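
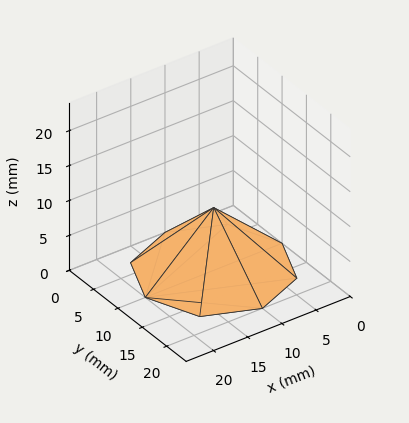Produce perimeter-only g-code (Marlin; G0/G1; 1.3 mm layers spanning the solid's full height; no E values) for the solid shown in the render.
Reading the render: the shape is a regular 8-sided pyramid, base circumscribed radius ≈ 10 mm, apex at z ≈ 9 mm (dimensions read to the nearest mm from the axis ticks). For the g-code, the solid's height is divided into equal slices at the stated Δz and each level perimeter traced with G1 moves after a G0 lift.

; perimeter-only toolpath
G21 ; units = mm
G90 ; absolute positioning
G28 ; home
; layer 1
G0 Z1.3
G0 X18.6 Y10.0
G1 X16.1 Y16.1
G1 X10.0 Y18.6
G1 X3.9 Y16.1
G1 X1.4 Y10.0
G1 X3.9 Y3.9
G1 X10.0 Y1.4
G1 X16.1 Y3.9
G1 X18.6 Y10.0
; layer 2
G0 Z2.6
G0 X17.1 Y10.0
G1 X15.1 Y15.1
G1 X10.0 Y17.1
G1 X4.9 Y15.1
G1 X2.9 Y10.0
G1 X4.9 Y4.9
G1 X10.0 Y2.9
G1 X15.1 Y4.9
G1 X17.1 Y10.0
; layer 3
G0 Z3.9
G0 X15.7 Y10.0
G1 X14.1 Y14.1
G1 X10.0 Y15.7
G1 X5.9 Y14.1
G1 X4.3 Y10.0
G1 X5.9 Y5.9
G1 X10.0 Y4.3
G1 X14.1 Y5.9
G1 X15.7 Y10.0
; layer 4
G0 Z5.1
G0 X14.3 Y10.0
G1 X13.0 Y13.0
G1 X10.0 Y14.3
G1 X7.0 Y13.0
G1 X5.7 Y10.0
G1 X7.0 Y7.0
G1 X10.0 Y5.7
G1 X13.0 Y7.0
G1 X14.3 Y10.0
; layer 5
G0 Z6.4
G0 X12.9 Y10.0
G1 X12.0 Y12.0
G1 X10.0 Y12.9
G1 X8.0 Y12.0
G1 X7.1 Y10.0
G1 X8.0 Y8.0
G1 X10.0 Y7.1
G1 X12.0 Y8.0
G1 X12.9 Y10.0
; layer 6
G0 Z7.7
G0 X11.4 Y10.0
G1 X11.0 Y11.0
G1 X10.0 Y11.4
G1 X9.0 Y11.0
G1 X8.6 Y10.0
G1 X9.0 Y9.0
G1 X10.0 Y8.6
G1 X11.0 Y9.0
G1 X11.4 Y10.0
M2 ; end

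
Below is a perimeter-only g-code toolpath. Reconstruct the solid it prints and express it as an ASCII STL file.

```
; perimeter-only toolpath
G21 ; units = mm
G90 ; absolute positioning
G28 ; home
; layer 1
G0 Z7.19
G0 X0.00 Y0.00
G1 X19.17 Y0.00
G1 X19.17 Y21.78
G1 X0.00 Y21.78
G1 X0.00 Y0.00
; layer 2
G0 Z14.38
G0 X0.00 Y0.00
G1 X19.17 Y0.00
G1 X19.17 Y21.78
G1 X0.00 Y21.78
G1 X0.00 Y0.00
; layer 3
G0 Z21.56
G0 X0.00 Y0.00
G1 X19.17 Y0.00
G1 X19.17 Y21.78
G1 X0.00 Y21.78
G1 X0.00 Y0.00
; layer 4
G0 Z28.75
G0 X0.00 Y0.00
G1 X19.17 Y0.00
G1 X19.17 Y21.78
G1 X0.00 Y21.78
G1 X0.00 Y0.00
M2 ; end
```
solid part
  facet normal 0.0000 0.0000 -1.0000
    outer loop
      vertex 19.17 21.78 0.00
      vertex 19.17 0.00 0.00
      vertex 0.00 0.00 0.00
    endloop
  endfacet
  facet normal 0.0000 0.0000 -1.0000
    outer loop
      vertex 0.00 21.78 0.00
      vertex 19.17 21.78 0.00
      vertex 0.00 0.00 0.00
    endloop
  endfacet
  facet normal 0.0000 0.0000 1.0000
    outer loop
      vertex 0.00 0.00 28.75
      vertex 19.17 0.00 28.75
      vertex 19.17 21.78 28.75
    endloop
  endfacet
  facet normal 0.0000 0.0000 1.0000
    outer loop
      vertex 0.00 0.00 28.75
      vertex 19.17 21.78 28.75
      vertex 0.00 21.78 28.75
    endloop
  endfacet
  facet normal 0.0000 -1.0000 0.0000
    outer loop
      vertex 0.00 0.00 0.00
      vertex 19.17 0.00 0.00
      vertex 19.17 0.00 28.75
    endloop
  endfacet
  facet normal 0.0000 -1.0000 0.0000
    outer loop
      vertex 0.00 0.00 0.00
      vertex 19.17 0.00 28.75
      vertex 0.00 0.00 28.75
    endloop
  endfacet
  facet normal 0.0000 1.0000 0.0000
    outer loop
      vertex 19.17 21.78 28.75
      vertex 19.17 21.78 0.00
      vertex 0.00 21.78 0.00
    endloop
  endfacet
  facet normal 0.0000 1.0000 0.0000
    outer loop
      vertex 0.00 21.78 28.75
      vertex 19.17 21.78 28.75
      vertex 0.00 21.78 0.00
    endloop
  endfacet
  facet normal -1.0000 0.0000 0.0000
    outer loop
      vertex 0.00 21.78 28.75
      vertex 0.00 21.78 0.00
      vertex 0.00 0.00 0.00
    endloop
  endfacet
  facet normal -1.0000 0.0000 0.0000
    outer loop
      vertex 0.00 0.00 28.75
      vertex 0.00 21.78 28.75
      vertex 0.00 0.00 0.00
    endloop
  endfacet
  facet normal 1.0000 0.0000 0.0000
    outer loop
      vertex 19.17 0.00 0.00
      vertex 19.17 21.78 0.00
      vertex 19.17 21.78 28.75
    endloop
  endfacet
  facet normal 1.0000 0.0000 0.0000
    outer loop
      vertex 19.17 0.00 0.00
      vertex 19.17 21.78 28.75
      vertex 19.17 0.00 28.75
    endloop
  endfacet
endsolid part

The G0 Z moves step by Δz≈7.19 mm. Every layer's G1 loop is the same polygon, so the solid is a straight extrusion of it from z=0 to z≈28.8. Closing with flat bottom and top caps and triangulating gives 12 facets — a rectangular box, roughly 19.2 × 21.8 mm footprint and 28.8 mm tall.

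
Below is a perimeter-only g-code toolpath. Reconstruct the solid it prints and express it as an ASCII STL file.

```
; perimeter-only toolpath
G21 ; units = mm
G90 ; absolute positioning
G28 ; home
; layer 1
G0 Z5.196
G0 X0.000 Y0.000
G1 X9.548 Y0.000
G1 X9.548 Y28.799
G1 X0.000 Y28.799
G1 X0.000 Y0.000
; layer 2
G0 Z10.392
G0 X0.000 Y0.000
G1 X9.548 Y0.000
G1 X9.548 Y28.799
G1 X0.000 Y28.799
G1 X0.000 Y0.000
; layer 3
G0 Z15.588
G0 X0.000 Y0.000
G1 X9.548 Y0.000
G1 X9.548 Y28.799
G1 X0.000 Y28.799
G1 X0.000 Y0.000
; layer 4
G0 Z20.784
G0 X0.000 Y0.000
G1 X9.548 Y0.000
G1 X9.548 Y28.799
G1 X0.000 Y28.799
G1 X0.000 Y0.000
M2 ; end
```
solid part
  facet normal 0.0000 0.0000 -1.0000
    outer loop
      vertex 9.548 28.799 0.000
      vertex 9.548 0.000 0.000
      vertex 0.000 0.000 0.000
    endloop
  endfacet
  facet normal 0.0000 0.0000 -1.0000
    outer loop
      vertex 0.000 28.799 0.000
      vertex 9.548 28.799 0.000
      vertex 0.000 0.000 0.000
    endloop
  endfacet
  facet normal 0.0000 0.0000 1.0000
    outer loop
      vertex 0.000 0.000 20.784
      vertex 9.548 0.000 20.784
      vertex 9.548 28.799 20.784
    endloop
  endfacet
  facet normal 0.0000 0.0000 1.0000
    outer loop
      vertex 0.000 0.000 20.784
      vertex 9.548 28.799 20.784
      vertex 0.000 28.799 20.784
    endloop
  endfacet
  facet normal 0.0000 -1.0000 0.0000
    outer loop
      vertex 0.000 0.000 0.000
      vertex 9.548 0.000 0.000
      vertex 9.548 0.000 20.784
    endloop
  endfacet
  facet normal 0.0000 -1.0000 0.0000
    outer loop
      vertex 0.000 0.000 0.000
      vertex 9.548 0.000 20.784
      vertex 0.000 0.000 20.784
    endloop
  endfacet
  facet normal 0.0000 1.0000 0.0000
    outer loop
      vertex 9.548 28.799 20.784
      vertex 9.548 28.799 0.000
      vertex 0.000 28.799 0.000
    endloop
  endfacet
  facet normal 0.0000 1.0000 0.0000
    outer loop
      vertex 0.000 28.799 20.784
      vertex 9.548 28.799 20.784
      vertex 0.000 28.799 0.000
    endloop
  endfacet
  facet normal -1.0000 0.0000 0.0000
    outer loop
      vertex 0.000 28.799 20.784
      vertex 0.000 28.799 0.000
      vertex 0.000 0.000 0.000
    endloop
  endfacet
  facet normal -1.0000 0.0000 0.0000
    outer loop
      vertex 0.000 0.000 20.784
      vertex 0.000 28.799 20.784
      vertex 0.000 0.000 0.000
    endloop
  endfacet
  facet normal 1.0000 0.0000 0.0000
    outer loop
      vertex 9.548 0.000 0.000
      vertex 9.548 28.799 0.000
      vertex 9.548 28.799 20.784
    endloop
  endfacet
  facet normal 1.0000 0.0000 0.0000
    outer loop
      vertex 9.548 0.000 0.000
      vertex 9.548 28.799 20.784
      vertex 9.548 0.000 20.784
    endloop
  endfacet
endsolid part

The G0 Z moves step by Δz≈5.196 mm. Every layer's G1 loop is the same polygon, so the solid is a straight extrusion of it from z=0 to z≈20.8. Closing with flat bottom and top caps and triangulating gives 12 facets — a rectangular box, roughly 9.55 × 28.8 mm footprint and 20.8 mm tall.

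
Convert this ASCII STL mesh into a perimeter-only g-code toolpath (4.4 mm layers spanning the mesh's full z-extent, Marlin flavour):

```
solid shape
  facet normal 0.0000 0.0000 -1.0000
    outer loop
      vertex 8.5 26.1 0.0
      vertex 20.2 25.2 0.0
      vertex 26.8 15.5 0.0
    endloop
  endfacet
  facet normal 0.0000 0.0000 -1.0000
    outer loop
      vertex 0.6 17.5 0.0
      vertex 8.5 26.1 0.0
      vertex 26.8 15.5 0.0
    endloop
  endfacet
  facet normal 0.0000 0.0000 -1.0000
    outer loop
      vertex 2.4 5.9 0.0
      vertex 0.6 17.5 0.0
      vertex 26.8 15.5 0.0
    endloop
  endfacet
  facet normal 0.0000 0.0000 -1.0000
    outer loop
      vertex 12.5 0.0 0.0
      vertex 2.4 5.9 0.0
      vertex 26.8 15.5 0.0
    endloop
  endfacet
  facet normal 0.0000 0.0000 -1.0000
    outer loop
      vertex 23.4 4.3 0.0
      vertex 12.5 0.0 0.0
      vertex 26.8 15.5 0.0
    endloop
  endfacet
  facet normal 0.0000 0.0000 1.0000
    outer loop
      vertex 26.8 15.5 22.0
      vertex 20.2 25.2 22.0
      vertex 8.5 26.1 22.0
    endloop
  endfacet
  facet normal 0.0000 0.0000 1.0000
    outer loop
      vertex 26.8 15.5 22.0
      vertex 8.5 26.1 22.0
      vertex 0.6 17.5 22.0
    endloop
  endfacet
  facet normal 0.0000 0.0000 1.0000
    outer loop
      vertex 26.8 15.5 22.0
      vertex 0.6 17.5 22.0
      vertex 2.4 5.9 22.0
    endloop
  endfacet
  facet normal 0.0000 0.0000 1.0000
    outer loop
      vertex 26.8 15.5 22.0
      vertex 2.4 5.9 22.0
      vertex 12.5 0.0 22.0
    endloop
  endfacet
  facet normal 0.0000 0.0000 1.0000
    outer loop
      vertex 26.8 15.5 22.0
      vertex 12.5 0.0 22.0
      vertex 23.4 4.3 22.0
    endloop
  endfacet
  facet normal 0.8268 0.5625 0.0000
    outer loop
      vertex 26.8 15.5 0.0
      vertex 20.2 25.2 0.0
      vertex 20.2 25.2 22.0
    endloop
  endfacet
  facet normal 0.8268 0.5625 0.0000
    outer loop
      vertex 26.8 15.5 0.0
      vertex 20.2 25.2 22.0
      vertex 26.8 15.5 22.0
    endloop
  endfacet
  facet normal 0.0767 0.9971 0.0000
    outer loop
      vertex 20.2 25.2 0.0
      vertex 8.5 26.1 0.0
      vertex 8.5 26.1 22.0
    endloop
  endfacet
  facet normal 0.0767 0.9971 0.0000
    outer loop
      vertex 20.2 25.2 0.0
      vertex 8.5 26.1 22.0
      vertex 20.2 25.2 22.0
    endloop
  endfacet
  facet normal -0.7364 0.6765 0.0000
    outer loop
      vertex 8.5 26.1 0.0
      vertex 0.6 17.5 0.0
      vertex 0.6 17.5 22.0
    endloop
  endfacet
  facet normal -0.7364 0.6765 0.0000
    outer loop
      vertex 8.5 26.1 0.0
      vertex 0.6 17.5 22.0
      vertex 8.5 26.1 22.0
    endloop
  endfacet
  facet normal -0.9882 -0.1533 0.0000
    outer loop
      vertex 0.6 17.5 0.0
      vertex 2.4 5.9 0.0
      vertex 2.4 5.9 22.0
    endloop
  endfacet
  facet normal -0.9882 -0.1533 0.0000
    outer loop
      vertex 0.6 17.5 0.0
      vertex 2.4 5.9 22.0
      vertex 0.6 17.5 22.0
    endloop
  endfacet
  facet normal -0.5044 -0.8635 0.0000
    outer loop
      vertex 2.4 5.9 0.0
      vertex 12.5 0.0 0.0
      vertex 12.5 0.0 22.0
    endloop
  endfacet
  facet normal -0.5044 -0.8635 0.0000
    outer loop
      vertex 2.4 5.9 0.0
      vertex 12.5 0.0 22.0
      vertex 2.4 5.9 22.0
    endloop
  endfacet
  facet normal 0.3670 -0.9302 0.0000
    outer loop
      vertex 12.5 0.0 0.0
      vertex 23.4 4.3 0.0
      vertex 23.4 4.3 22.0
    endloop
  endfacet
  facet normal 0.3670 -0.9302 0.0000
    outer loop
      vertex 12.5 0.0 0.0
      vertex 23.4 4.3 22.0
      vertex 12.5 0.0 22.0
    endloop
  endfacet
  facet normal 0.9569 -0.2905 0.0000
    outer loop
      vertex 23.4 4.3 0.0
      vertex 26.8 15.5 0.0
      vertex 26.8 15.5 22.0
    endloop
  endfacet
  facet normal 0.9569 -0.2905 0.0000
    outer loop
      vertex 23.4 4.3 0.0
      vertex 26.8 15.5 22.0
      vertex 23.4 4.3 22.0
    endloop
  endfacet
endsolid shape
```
; perimeter-only toolpath
G21 ; units = mm
G90 ; absolute positioning
G28 ; home
; layer 1
G0 Z4.4
G0 X26.8 Y15.5
G1 X20.2 Y25.2
G1 X8.5 Y26.1
G1 X0.6 Y17.5
G1 X2.4 Y5.9
G1 X12.5 Y0.0
G1 X23.4 Y4.3
G1 X26.8 Y15.5
; layer 2
G0 Z8.8
G0 X26.8 Y15.5
G1 X20.2 Y25.2
G1 X8.5 Y26.1
G1 X0.6 Y17.5
G1 X2.4 Y5.9
G1 X12.5 Y0.0
G1 X23.4 Y4.3
G1 X26.8 Y15.5
; layer 3
G0 Z13.2
G0 X26.8 Y15.5
G1 X20.2 Y25.2
G1 X8.5 Y26.1
G1 X0.6 Y17.5
G1 X2.4 Y5.9
G1 X12.5 Y0.0
G1 X23.4 Y4.3
G1 X26.8 Y15.5
; layer 4
G0 Z17.6
G0 X26.8 Y15.5
G1 X20.2 Y25.2
G1 X8.5 Y26.1
G1 X0.6 Y17.5
G1 X2.4 Y5.9
G1 X12.5 Y0.0
G1 X23.4 Y4.3
G1 X26.8 Y15.5
; layer 5
G0 Z22.0
G0 X26.8 Y15.5
G1 X20.2 Y25.2
G1 X8.5 Y26.1
G1 X0.6 Y17.5
G1 X2.4 Y5.9
G1 X12.5 Y0.0
G1 X23.4 Y4.3
G1 X26.8 Y15.5
M2 ; end

The solid is a regular 7-sided prism (a cylinder approximated with 7 flat sides), circumscribed radius ≈ 13.5 mm, height ≈ 22 mm. Slicing at Δz = 4.4 mm — 5 equal slices spanning the solid's height, so layer i sits at z = i·h/5 — gives 5 non-empty perimeters. Each is a 7-segment closed polygon; G0 lifts to the layer z and rapids to the start vertex, then G1 traces the edges.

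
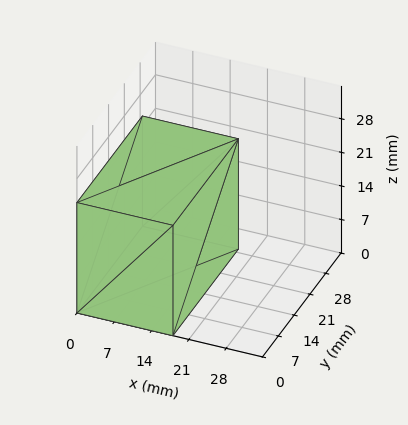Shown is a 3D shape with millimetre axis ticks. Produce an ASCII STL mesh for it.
Reading the render: the shape is a rectangular box, roughly 18 × 29 mm footprint and 23 mm tall (dimensions read to the nearest mm from the axis ticks). For the STL, each face is triangulated and given an outward normal.

solid part
  facet normal 0.0000 0.0000 -1.0000
    outer loop
      vertex 18.0 29.0 0.0
      vertex 18.0 0.0 0.0
      vertex 0.0 0.0 0.0
    endloop
  endfacet
  facet normal 0.0000 0.0000 -1.0000
    outer loop
      vertex 0.0 29.0 0.0
      vertex 18.0 29.0 0.0
      vertex 0.0 0.0 0.0
    endloop
  endfacet
  facet normal 0.0000 0.0000 1.0000
    outer loop
      vertex 0.0 0.0 23.0
      vertex 18.0 0.0 23.0
      vertex 18.0 29.0 23.0
    endloop
  endfacet
  facet normal 0.0000 0.0000 1.0000
    outer loop
      vertex 0.0 0.0 23.0
      vertex 18.0 29.0 23.0
      vertex 0.0 29.0 23.0
    endloop
  endfacet
  facet normal 0.0000 -1.0000 0.0000
    outer loop
      vertex 0.0 0.0 0.0
      vertex 18.0 0.0 0.0
      vertex 18.0 0.0 23.0
    endloop
  endfacet
  facet normal 0.0000 -1.0000 0.0000
    outer loop
      vertex 0.0 0.0 0.0
      vertex 18.0 0.0 23.0
      vertex 0.0 0.0 23.0
    endloop
  endfacet
  facet normal 0.0000 1.0000 0.0000
    outer loop
      vertex 18.0 29.0 23.0
      vertex 18.0 29.0 0.0
      vertex 0.0 29.0 0.0
    endloop
  endfacet
  facet normal 0.0000 1.0000 0.0000
    outer loop
      vertex 0.0 29.0 23.0
      vertex 18.0 29.0 23.0
      vertex 0.0 29.0 0.0
    endloop
  endfacet
  facet normal -1.0000 0.0000 0.0000
    outer loop
      vertex 0.0 29.0 23.0
      vertex 0.0 29.0 0.0
      vertex 0.0 0.0 0.0
    endloop
  endfacet
  facet normal -1.0000 0.0000 0.0000
    outer loop
      vertex 0.0 0.0 23.0
      vertex 0.0 29.0 23.0
      vertex 0.0 0.0 0.0
    endloop
  endfacet
  facet normal 1.0000 0.0000 0.0000
    outer loop
      vertex 18.0 0.0 0.0
      vertex 18.0 29.0 0.0
      vertex 18.0 29.0 23.0
    endloop
  endfacet
  facet normal 1.0000 0.0000 0.0000
    outer loop
      vertex 18.0 0.0 0.0
      vertex 18.0 29.0 23.0
      vertex 18.0 0.0 23.0
    endloop
  endfacet
endsolid part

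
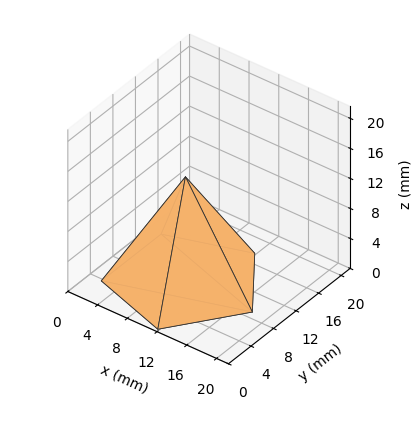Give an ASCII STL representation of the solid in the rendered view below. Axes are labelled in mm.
Reading the render: the shape is a regular 5-sided pyramid, base circumscribed radius ≈ 9 mm, apex at z ≈ 14 mm (dimensions read to the nearest mm from the axis ticks). For the STL, each face is triangulated and given an outward normal.

solid part
  facet normal 0.0000 0.0000 -1.0000
    outer loop
      vertex 1.7 14.3 0.0
      vertex 11.8 17.6 0.0
      vertex 18.0 9.0 0.0
    endloop
  endfacet
  facet normal 0.0000 0.0000 -1.0000
    outer loop
      vertex 1.7 3.7 0.0
      vertex 1.7 14.3 0.0
      vertex 18.0 9.0 0.0
    endloop
  endfacet
  facet normal 0.0000 0.0000 -1.0000
    outer loop
      vertex 11.8 0.4 0.0
      vertex 1.7 3.7 0.0
      vertex 18.0 9.0 0.0
    endloop
  endfacet
  facet normal 0.7193 0.5185 0.4624
    outer loop
      vertex 18.0 9.0 0.0
      vertex 11.8 17.6 0.0
      vertex 9.0 9.0 14.0
    endloop
  endfacet
  facet normal -0.2753 0.8427 0.4626
    outer loop
      vertex 11.8 17.6 0.0
      vertex 1.7 14.3 0.0
      vertex 9.0 9.0 14.0
    endloop
  endfacet
  facet normal -0.8867 0.0000 0.4623
    outer loop
      vertex 1.7 14.3 0.0
      vertex 1.7 3.7 0.0
      vertex 9.0 9.0 14.0
    endloop
  endfacet
  facet normal -0.2753 -0.8427 0.4626
    outer loop
      vertex 1.7 3.7 0.0
      vertex 11.8 0.4 0.0
      vertex 9.0 9.0 14.0
    endloop
  endfacet
  facet normal 0.7193 -0.5185 0.4624
    outer loop
      vertex 11.8 0.4 0.0
      vertex 18.0 9.0 0.0
      vertex 9.0 9.0 14.0
    endloop
  endfacet
endsolid part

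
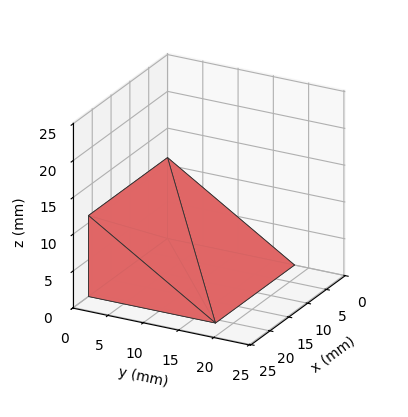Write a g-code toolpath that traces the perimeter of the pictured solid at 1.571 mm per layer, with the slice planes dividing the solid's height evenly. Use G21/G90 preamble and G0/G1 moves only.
Reading the render: the shape is a wedge (ramp): 21 × 18 mm base, rising to 11 mm along the y=0 edge and sloping linearly to z=0 at y=18 (dimensions read to the nearest mm from the axis ticks). For the g-code, the solid's height is divided into equal slices at the stated Δz and each level perimeter traced with G1 moves after a G0 lift.

; perimeter-only toolpath
G21 ; units = mm
G90 ; absolute positioning
G28 ; home
; layer 1
G0 Z1.571
G0 X0.000 Y0.000
G1 X21.000 Y0.000
G1 X21.000 Y15.429
G1 X0.000 Y15.429
G1 X0.000 Y0.000
; layer 2
G0 Z3.143
G0 X0.000 Y0.000
G1 X21.000 Y0.000
G1 X21.000 Y12.857
G1 X0.000 Y12.857
G1 X0.000 Y0.000
; layer 3
G0 Z4.714
G0 X0.000 Y0.000
G1 X21.000 Y0.000
G1 X21.000 Y10.286
G1 X0.000 Y10.286
G1 X0.000 Y0.000
; layer 4
G0 Z6.286
G0 X0.000 Y0.000
G1 X21.000 Y0.000
G1 X21.000 Y7.714
G1 X0.000 Y7.714
G1 X0.000 Y0.000
; layer 5
G0 Z7.857
G0 X0.000 Y0.000
G1 X21.000 Y0.000
G1 X21.000 Y5.143
G1 X0.000 Y5.143
G1 X0.000 Y0.000
; layer 6
G0 Z9.429
G0 X0.000 Y0.000
G1 X21.000 Y0.000
G1 X21.000 Y2.571
G1 X0.000 Y2.571
G1 X0.000 Y0.000
M2 ; end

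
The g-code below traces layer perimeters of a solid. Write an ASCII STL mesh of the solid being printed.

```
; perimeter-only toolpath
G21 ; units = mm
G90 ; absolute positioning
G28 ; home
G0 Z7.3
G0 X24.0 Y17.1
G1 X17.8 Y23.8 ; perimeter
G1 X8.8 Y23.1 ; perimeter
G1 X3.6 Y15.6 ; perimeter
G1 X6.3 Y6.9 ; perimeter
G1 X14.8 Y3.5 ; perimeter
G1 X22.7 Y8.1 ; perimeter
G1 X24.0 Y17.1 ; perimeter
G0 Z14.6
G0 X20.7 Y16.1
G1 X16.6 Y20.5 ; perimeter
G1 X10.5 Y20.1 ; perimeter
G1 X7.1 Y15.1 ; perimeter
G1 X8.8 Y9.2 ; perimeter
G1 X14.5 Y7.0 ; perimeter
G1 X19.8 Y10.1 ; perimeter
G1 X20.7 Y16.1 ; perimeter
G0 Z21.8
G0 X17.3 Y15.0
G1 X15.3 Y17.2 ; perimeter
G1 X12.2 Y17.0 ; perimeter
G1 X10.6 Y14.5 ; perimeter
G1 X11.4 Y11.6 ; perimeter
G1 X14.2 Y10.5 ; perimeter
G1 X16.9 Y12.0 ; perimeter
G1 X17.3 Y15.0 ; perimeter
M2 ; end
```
solid part
  facet normal 0.0000 0.0000 -1.0000
    outer loop
      vertex 7.0 26.1 0.0
      vertex 19.1 27.0 0.0
      vertex 27.4 18.1 0.0
    endloop
  endfacet
  facet normal 0.0000 0.0000 -1.0000
    outer loop
      vertex 0.2 16.1 0.0
      vertex 7.0 26.1 0.0
      vertex 27.4 18.1 0.0
    endloop
  endfacet
  facet normal 0.0000 0.0000 -1.0000
    outer loop
      vertex 3.7 4.5 0.0
      vertex 0.2 16.1 0.0
      vertex 27.4 18.1 0.0
    endloop
  endfacet
  facet normal 0.0000 0.0000 -1.0000
    outer loop
      vertex 15.0 0.0 0.0
      vertex 3.7 4.5 0.0
      vertex 27.4 18.1 0.0
    endloop
  endfacet
  facet normal 0.0000 0.0000 -1.0000
    outer loop
      vertex 25.6 6.1 0.0
      vertex 15.0 0.0 0.0
      vertex 27.4 18.1 0.0
    endloop
  endfacet
  facet normal 0.6712 0.6259 0.3972
    outer loop
      vertex 27.4 18.1 0.0
      vertex 19.1 27.0 0.0
      vertex 14.0 14.0 29.1
    endloop
  endfacet
  facet normal -0.0681 0.9153 0.3970
    outer loop
      vertex 19.1 27.0 0.0
      vertex 7.0 26.1 0.0
      vertex 14.0 14.0 29.1
    endloop
  endfacet
  facet normal -0.7589 0.5161 0.3971
    outer loop
      vertex 7.0 26.1 0.0
      vertex 0.2 16.1 0.0
      vertex 14.0 14.0 29.1
    endloop
  endfacet
  facet normal -0.8785 -0.2651 0.3975
    outer loop
      vertex 0.2 16.1 0.0
      vertex 3.7 4.5 0.0
      vertex 14.0 14.0 29.1
    endloop
  endfacet
  facet normal -0.3394 -0.8522 0.3983
    outer loop
      vertex 3.7 4.5 0.0
      vertex 15.0 0.0 0.0
      vertex 14.0 14.0 29.1
    endloop
  endfacet
  facet normal 0.4575 -0.7950 0.3982
    outer loop
      vertex 15.0 0.0 0.0
      vertex 25.6 6.1 0.0
      vertex 14.0 14.0 29.1
    endloop
  endfacet
  facet normal 0.9070 -0.1361 0.3985
    outer loop
      vertex 25.6 6.1 0.0
      vertex 27.4 18.1 0.0
      vertex 14.0 14.0 29.1
    endloop
  endfacet
endsolid part

The G0 Z moves step by Δz≈7.3 mm. The G1 loops shrink linearly with z, so the solid tapers from its base footprint up to z≈29.1. Closing with a flat bottom cap and the tapered top and triangulating gives 12 facets — a regular 7-sided pyramid, base circumscribed radius ≈ 14 mm, apex at z ≈ 29.1 mm.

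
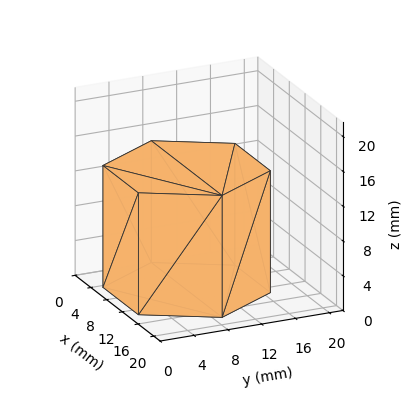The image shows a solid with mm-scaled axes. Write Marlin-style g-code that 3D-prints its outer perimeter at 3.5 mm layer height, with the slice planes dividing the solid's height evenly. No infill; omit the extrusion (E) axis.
Reading the render: the shape is a regular 6-sided prism (a cylinder approximated with 6 flat sides), circumscribed radius ≈ 9 mm, height ≈ 14 mm (dimensions read to the nearest mm from the axis ticks). For the g-code, the solid's height is divided into equal slices at the stated Δz and each level perimeter traced with G1 moves after a G0 lift.

; perimeter-only toolpath
G21 ; units = mm
G90 ; absolute positioning
G28 ; home
; layer 1
G0 Z3.5
G0 X18.0 Y9.0
G1 X13.5 Y16.8
G1 X4.5 Y16.8
G1 X0.0 Y9.0
G1 X4.5 Y1.2
G1 X13.5 Y1.2
G1 X18.0 Y9.0
; layer 2
G0 Z7.0
G0 X18.0 Y9.0
G1 X13.5 Y16.8
G1 X4.5 Y16.8
G1 X0.0 Y9.0
G1 X4.5 Y1.2
G1 X13.5 Y1.2
G1 X18.0 Y9.0
; layer 3
G0 Z10.5
G0 X18.0 Y9.0
G1 X13.5 Y16.8
G1 X4.5 Y16.8
G1 X0.0 Y9.0
G1 X4.5 Y1.2
G1 X13.5 Y1.2
G1 X18.0 Y9.0
; layer 4
G0 Z14.0
G0 X18.0 Y9.0
G1 X13.5 Y16.8
G1 X4.5 Y16.8
G1 X0.0 Y9.0
G1 X4.5 Y1.2
G1 X13.5 Y1.2
G1 X18.0 Y9.0
M2 ; end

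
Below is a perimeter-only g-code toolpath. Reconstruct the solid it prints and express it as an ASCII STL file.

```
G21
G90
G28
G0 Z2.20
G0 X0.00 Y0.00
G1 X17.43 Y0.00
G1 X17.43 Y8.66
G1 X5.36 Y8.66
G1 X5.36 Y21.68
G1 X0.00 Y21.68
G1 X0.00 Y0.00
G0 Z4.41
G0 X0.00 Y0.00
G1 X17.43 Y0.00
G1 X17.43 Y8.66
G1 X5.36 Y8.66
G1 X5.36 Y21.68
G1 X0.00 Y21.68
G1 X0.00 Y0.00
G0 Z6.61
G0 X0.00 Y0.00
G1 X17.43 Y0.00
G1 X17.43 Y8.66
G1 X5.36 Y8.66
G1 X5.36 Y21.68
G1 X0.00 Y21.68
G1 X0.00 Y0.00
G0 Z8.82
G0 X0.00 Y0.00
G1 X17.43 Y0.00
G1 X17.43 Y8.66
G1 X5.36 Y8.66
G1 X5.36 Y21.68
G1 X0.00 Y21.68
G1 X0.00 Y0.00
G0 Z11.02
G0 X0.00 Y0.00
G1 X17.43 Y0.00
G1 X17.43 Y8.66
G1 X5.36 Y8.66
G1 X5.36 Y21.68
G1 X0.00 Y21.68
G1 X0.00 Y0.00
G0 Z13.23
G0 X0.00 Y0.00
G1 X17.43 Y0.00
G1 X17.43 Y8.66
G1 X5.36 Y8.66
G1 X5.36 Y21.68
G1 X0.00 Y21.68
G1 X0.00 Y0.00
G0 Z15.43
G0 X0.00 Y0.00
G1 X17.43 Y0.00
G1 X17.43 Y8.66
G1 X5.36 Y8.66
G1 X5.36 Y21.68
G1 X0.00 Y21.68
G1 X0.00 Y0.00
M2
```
solid part
  facet normal 0.0000 0.0000 -1.0000
    outer loop
      vertex 17.43 8.66 0.00
      vertex 17.43 0.00 0.00
      vertex 0.00 0.00 0.00
    endloop
  endfacet
  facet normal 0.0000 0.0000 -1.0000
    outer loop
      vertex 5.36 8.66 0.00
      vertex 17.43 8.66 0.00
      vertex 0.00 0.00 0.00
    endloop
  endfacet
  facet normal 0.0000 0.0000 -1.0000
    outer loop
      vertex 5.36 21.68 0.00
      vertex 5.36 8.66 0.00
      vertex 0.00 0.00 0.00
    endloop
  endfacet
  facet normal 0.0000 0.0000 -1.0000
    outer loop
      vertex 0.00 21.68 0.00
      vertex 5.36 21.68 0.00
      vertex 0.00 0.00 0.00
    endloop
  endfacet
  facet normal 0.0000 0.0000 1.0000
    outer loop
      vertex 0.00 0.00 15.43
      vertex 17.43 0.00 15.43
      vertex 17.43 8.66 15.43
    endloop
  endfacet
  facet normal 0.0000 0.0000 1.0000
    outer loop
      vertex 0.00 0.00 15.43
      vertex 17.43 8.66 15.43
      vertex 5.36 8.66 15.43
    endloop
  endfacet
  facet normal 0.0000 0.0000 1.0000
    outer loop
      vertex 0.00 0.00 15.43
      vertex 5.36 8.66 15.43
      vertex 5.36 21.68 15.43
    endloop
  endfacet
  facet normal 0.0000 0.0000 1.0000
    outer loop
      vertex 0.00 0.00 15.43
      vertex 5.36 21.68 15.43
      vertex 0.00 21.68 15.43
    endloop
  endfacet
  facet normal 0.0000 -1.0000 0.0000
    outer loop
      vertex 0.00 0.00 0.00
      vertex 17.43 0.00 0.00
      vertex 17.43 0.00 15.43
    endloop
  endfacet
  facet normal 0.0000 -1.0000 0.0000
    outer loop
      vertex 0.00 0.00 0.00
      vertex 17.43 0.00 15.43
      vertex 0.00 0.00 15.43
    endloop
  endfacet
  facet normal 1.0000 0.0000 0.0000
    outer loop
      vertex 17.43 0.00 0.00
      vertex 17.43 8.66 0.00
      vertex 17.43 8.66 15.43
    endloop
  endfacet
  facet normal 1.0000 0.0000 0.0000
    outer loop
      vertex 17.43 0.00 0.00
      vertex 17.43 8.66 15.43
      vertex 17.43 0.00 15.43
    endloop
  endfacet
  facet normal 0.0000 1.0000 0.0000
    outer loop
      vertex 17.43 8.66 0.00
      vertex 5.36 8.66 0.00
      vertex 5.36 8.66 15.43
    endloop
  endfacet
  facet normal 0.0000 1.0000 0.0000
    outer loop
      vertex 17.43 8.66 0.00
      vertex 5.36 8.66 15.43
      vertex 17.43 8.66 15.43
    endloop
  endfacet
  facet normal 1.0000 0.0000 0.0000
    outer loop
      vertex 5.36 8.66 0.00
      vertex 5.36 21.68 0.00
      vertex 5.36 21.68 15.43
    endloop
  endfacet
  facet normal 1.0000 0.0000 0.0000
    outer loop
      vertex 5.36 8.66 0.00
      vertex 5.36 21.68 15.43
      vertex 5.36 8.66 15.43
    endloop
  endfacet
  facet normal 0.0000 1.0000 0.0000
    outer loop
      vertex 5.36 21.68 0.00
      vertex 0.00 21.68 0.00
      vertex 0.00 21.68 15.43
    endloop
  endfacet
  facet normal 0.0000 1.0000 0.0000
    outer loop
      vertex 5.36 21.68 0.00
      vertex 0.00 21.68 15.43
      vertex 5.36 21.68 15.43
    endloop
  endfacet
  facet normal -1.0000 0.0000 0.0000
    outer loop
      vertex 0.00 21.68 0.00
      vertex 0.00 0.00 0.00
      vertex 0.00 0.00 15.43
    endloop
  endfacet
  facet normal -1.0000 0.0000 0.0000
    outer loop
      vertex 0.00 21.68 0.00
      vertex 0.00 0.00 15.43
      vertex 0.00 21.68 15.43
    endloop
  endfacet
endsolid part

The G0 Z moves step by Δz≈2.20 mm. Every layer's G1 loop is the same polygon, so the solid is a straight extrusion of it from z=0 to z≈15.4. Closing with flat bottom and top caps and triangulating gives 20 facets — an L-shaped prism: outer 17.4 × 21.7 mm, arm thicknesses ≈ 8.66 mm (horizontal) and 5.36 mm (vertical), extruded 15.4 mm in z.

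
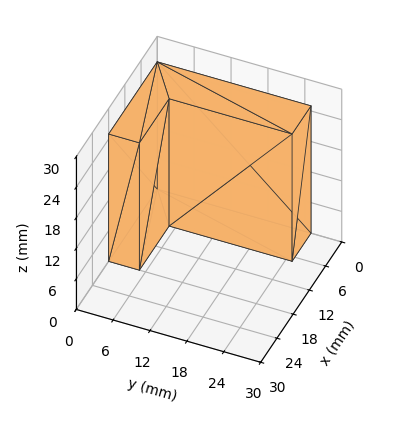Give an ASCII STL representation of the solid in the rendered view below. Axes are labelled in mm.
Reading the render: the shape is an L-shaped prism: outer 18 × 25 mm, arm thicknesses ≈ 5 mm (horizontal) and 7 mm (vertical), extruded 25 mm in z (dimensions read to the nearest mm from the axis ticks). For the STL, each face is triangulated and given an outward normal.

solid part
  facet normal 0.0000 0.0000 -1.0000
    outer loop
      vertex 18.00 5.00 0.00
      vertex 18.00 0.00 0.00
      vertex 0.00 0.00 0.00
    endloop
  endfacet
  facet normal 0.0000 0.0000 -1.0000
    outer loop
      vertex 7.00 5.00 0.00
      vertex 18.00 5.00 0.00
      vertex 0.00 0.00 0.00
    endloop
  endfacet
  facet normal 0.0000 0.0000 -1.0000
    outer loop
      vertex 7.00 25.00 0.00
      vertex 7.00 5.00 0.00
      vertex 0.00 0.00 0.00
    endloop
  endfacet
  facet normal 0.0000 0.0000 -1.0000
    outer loop
      vertex 0.00 25.00 0.00
      vertex 7.00 25.00 0.00
      vertex 0.00 0.00 0.00
    endloop
  endfacet
  facet normal 0.0000 0.0000 1.0000
    outer loop
      vertex 0.00 0.00 25.00
      vertex 18.00 0.00 25.00
      vertex 18.00 5.00 25.00
    endloop
  endfacet
  facet normal 0.0000 0.0000 1.0000
    outer loop
      vertex 0.00 0.00 25.00
      vertex 18.00 5.00 25.00
      vertex 7.00 5.00 25.00
    endloop
  endfacet
  facet normal 0.0000 0.0000 1.0000
    outer loop
      vertex 0.00 0.00 25.00
      vertex 7.00 5.00 25.00
      vertex 7.00 25.00 25.00
    endloop
  endfacet
  facet normal 0.0000 0.0000 1.0000
    outer loop
      vertex 0.00 0.00 25.00
      vertex 7.00 25.00 25.00
      vertex 0.00 25.00 25.00
    endloop
  endfacet
  facet normal 0.0000 -1.0000 0.0000
    outer loop
      vertex 0.00 0.00 0.00
      vertex 18.00 0.00 0.00
      vertex 18.00 0.00 25.00
    endloop
  endfacet
  facet normal 0.0000 -1.0000 0.0000
    outer loop
      vertex 0.00 0.00 0.00
      vertex 18.00 0.00 25.00
      vertex 0.00 0.00 25.00
    endloop
  endfacet
  facet normal 1.0000 0.0000 0.0000
    outer loop
      vertex 18.00 0.00 0.00
      vertex 18.00 5.00 0.00
      vertex 18.00 5.00 25.00
    endloop
  endfacet
  facet normal 1.0000 0.0000 0.0000
    outer loop
      vertex 18.00 0.00 0.00
      vertex 18.00 5.00 25.00
      vertex 18.00 0.00 25.00
    endloop
  endfacet
  facet normal 0.0000 1.0000 0.0000
    outer loop
      vertex 18.00 5.00 0.00
      vertex 7.00 5.00 0.00
      vertex 7.00 5.00 25.00
    endloop
  endfacet
  facet normal 0.0000 1.0000 0.0000
    outer loop
      vertex 18.00 5.00 0.00
      vertex 7.00 5.00 25.00
      vertex 18.00 5.00 25.00
    endloop
  endfacet
  facet normal 1.0000 0.0000 0.0000
    outer loop
      vertex 7.00 5.00 0.00
      vertex 7.00 25.00 0.00
      vertex 7.00 25.00 25.00
    endloop
  endfacet
  facet normal 1.0000 0.0000 0.0000
    outer loop
      vertex 7.00 5.00 0.00
      vertex 7.00 25.00 25.00
      vertex 7.00 5.00 25.00
    endloop
  endfacet
  facet normal 0.0000 1.0000 0.0000
    outer loop
      vertex 7.00 25.00 0.00
      vertex 0.00 25.00 0.00
      vertex 0.00 25.00 25.00
    endloop
  endfacet
  facet normal 0.0000 1.0000 0.0000
    outer loop
      vertex 7.00 25.00 0.00
      vertex 0.00 25.00 25.00
      vertex 7.00 25.00 25.00
    endloop
  endfacet
  facet normal -1.0000 0.0000 0.0000
    outer loop
      vertex 0.00 25.00 0.00
      vertex 0.00 0.00 0.00
      vertex 0.00 0.00 25.00
    endloop
  endfacet
  facet normal -1.0000 0.0000 0.0000
    outer loop
      vertex 0.00 25.00 0.00
      vertex 0.00 0.00 25.00
      vertex 0.00 25.00 25.00
    endloop
  endfacet
endsolid part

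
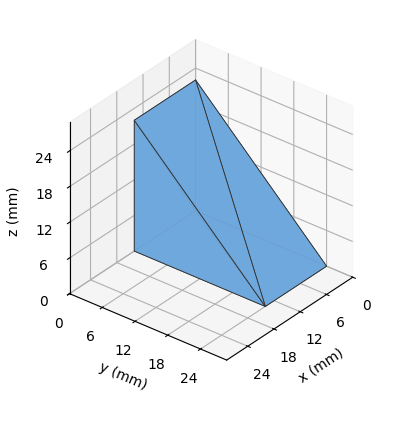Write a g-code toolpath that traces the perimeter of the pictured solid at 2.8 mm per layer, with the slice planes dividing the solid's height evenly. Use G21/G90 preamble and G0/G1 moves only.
Reading the render: the shape is a wedge (ramp): 14 × 24 mm base, rising to 22 mm along the y=0 edge and sloping linearly to z=0 at y=24 (dimensions read to the nearest mm from the axis ticks). For the g-code, the solid's height is divided into equal slices at the stated Δz and each level perimeter traced with G1 moves after a G0 lift.

; perimeter-only toolpath
G21 ; units = mm
G90 ; absolute positioning
G28 ; home
; layer 1
G0 Z2.8
G0 X0.0 Y0.0
G1 X14.0 Y0.0
G1 X14.0 Y21.0
G1 X0.0 Y21.0
G1 X0.0 Y0.0
; layer 2
G0 Z5.5
G0 X0.0 Y0.0
G1 X14.0 Y0.0
G1 X14.0 Y18.0
G1 X0.0 Y18.0
G1 X0.0 Y0.0
; layer 3
G0 Z8.2
G0 X0.0 Y0.0
G1 X14.0 Y0.0
G1 X14.0 Y15.0
G1 X0.0 Y15.0
G1 X0.0 Y0.0
; layer 4
G0 Z11.0
G0 X0.0 Y0.0
G1 X14.0 Y0.0
G1 X14.0 Y12.0
G1 X0.0 Y12.0
G1 X0.0 Y0.0
; layer 5
G0 Z13.8
G0 X0.0 Y0.0
G1 X14.0 Y0.0
G1 X14.0 Y9.0
G1 X0.0 Y9.0
G1 X0.0 Y0.0
; layer 6
G0 Z16.5
G0 X0.0 Y0.0
G1 X14.0 Y0.0
G1 X14.0 Y6.0
G1 X0.0 Y6.0
G1 X0.0 Y0.0
; layer 7
G0 Z19.2
G0 X0.0 Y0.0
G1 X14.0 Y0.0
G1 X14.0 Y3.0
G1 X0.0 Y3.0
G1 X0.0 Y0.0
M2 ; end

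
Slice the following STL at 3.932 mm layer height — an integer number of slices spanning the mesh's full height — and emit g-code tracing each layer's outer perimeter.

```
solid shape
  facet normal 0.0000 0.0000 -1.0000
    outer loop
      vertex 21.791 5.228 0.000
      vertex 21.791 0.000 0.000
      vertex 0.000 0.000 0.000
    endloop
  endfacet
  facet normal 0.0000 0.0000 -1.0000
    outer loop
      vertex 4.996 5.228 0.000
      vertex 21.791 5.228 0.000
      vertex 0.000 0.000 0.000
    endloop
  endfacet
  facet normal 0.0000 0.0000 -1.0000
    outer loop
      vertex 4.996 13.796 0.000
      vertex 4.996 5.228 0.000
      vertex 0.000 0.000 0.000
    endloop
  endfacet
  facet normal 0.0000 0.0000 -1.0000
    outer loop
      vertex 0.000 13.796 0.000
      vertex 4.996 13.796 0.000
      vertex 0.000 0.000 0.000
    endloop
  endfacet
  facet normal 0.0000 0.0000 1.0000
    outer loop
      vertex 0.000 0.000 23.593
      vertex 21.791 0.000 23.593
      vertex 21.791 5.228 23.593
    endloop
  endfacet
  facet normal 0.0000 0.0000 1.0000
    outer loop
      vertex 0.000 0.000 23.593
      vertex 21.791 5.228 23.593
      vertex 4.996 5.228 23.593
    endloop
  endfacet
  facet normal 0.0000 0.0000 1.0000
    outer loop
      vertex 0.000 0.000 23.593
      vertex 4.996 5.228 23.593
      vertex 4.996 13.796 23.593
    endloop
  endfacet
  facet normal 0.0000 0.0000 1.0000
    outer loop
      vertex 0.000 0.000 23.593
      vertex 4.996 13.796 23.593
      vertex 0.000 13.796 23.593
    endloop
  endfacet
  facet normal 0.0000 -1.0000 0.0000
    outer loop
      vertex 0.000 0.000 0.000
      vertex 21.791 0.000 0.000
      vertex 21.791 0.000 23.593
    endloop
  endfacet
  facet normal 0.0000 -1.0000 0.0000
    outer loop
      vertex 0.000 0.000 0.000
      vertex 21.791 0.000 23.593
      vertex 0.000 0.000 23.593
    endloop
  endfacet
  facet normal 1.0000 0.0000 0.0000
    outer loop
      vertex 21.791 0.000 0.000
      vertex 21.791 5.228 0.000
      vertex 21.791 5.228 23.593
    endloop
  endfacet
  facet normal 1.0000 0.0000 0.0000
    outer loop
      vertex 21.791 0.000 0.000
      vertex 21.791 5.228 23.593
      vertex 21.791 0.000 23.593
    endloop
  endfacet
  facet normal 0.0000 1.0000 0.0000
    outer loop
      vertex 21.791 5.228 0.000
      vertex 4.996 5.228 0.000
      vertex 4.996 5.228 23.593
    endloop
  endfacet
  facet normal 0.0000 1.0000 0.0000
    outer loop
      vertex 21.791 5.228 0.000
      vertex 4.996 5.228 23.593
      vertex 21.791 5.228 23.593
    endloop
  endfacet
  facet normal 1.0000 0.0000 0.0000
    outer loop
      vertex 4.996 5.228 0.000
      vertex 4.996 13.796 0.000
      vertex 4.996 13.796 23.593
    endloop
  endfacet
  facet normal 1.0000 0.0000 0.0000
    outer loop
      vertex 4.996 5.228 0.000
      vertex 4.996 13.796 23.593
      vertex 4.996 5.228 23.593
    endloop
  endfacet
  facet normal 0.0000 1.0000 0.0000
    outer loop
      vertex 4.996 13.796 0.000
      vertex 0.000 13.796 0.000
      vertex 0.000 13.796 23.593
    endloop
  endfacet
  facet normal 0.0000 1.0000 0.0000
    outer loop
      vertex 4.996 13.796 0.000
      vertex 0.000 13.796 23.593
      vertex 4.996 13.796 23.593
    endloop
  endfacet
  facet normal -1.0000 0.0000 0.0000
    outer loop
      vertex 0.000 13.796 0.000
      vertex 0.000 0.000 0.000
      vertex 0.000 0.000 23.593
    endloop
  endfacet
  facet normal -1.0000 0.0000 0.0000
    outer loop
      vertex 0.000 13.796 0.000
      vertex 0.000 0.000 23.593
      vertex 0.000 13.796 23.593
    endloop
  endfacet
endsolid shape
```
; perimeter-only toolpath
G21 ; units = mm
G90 ; absolute positioning
G28 ; home
; layer 1
G0 Z3.932
G0 X0.000 Y0.000
G1 X21.791 Y0.000
G1 X21.791 Y5.228
G1 X4.996 Y5.228
G1 X4.996 Y13.796
G1 X0.000 Y13.796
G1 X0.000 Y0.000
; layer 2
G0 Z7.864
G0 X0.000 Y0.000
G1 X21.791 Y0.000
G1 X21.791 Y5.228
G1 X4.996 Y5.228
G1 X4.996 Y13.796
G1 X0.000 Y13.796
G1 X0.000 Y0.000
; layer 3
G0 Z11.796
G0 X0.000 Y0.000
G1 X21.791 Y0.000
G1 X21.791 Y5.228
G1 X4.996 Y5.228
G1 X4.996 Y13.796
G1 X0.000 Y13.796
G1 X0.000 Y0.000
; layer 4
G0 Z15.729
G0 X0.000 Y0.000
G1 X21.791 Y0.000
G1 X21.791 Y5.228
G1 X4.996 Y5.228
G1 X4.996 Y13.796
G1 X0.000 Y13.796
G1 X0.000 Y0.000
; layer 5
G0 Z19.661
G0 X0.000 Y0.000
G1 X21.791 Y0.000
G1 X21.791 Y5.228
G1 X4.996 Y5.228
G1 X4.996 Y13.796
G1 X0.000 Y13.796
G1 X0.000 Y0.000
; layer 6
G0 Z23.593
G0 X0.000 Y0.000
G1 X21.791 Y0.000
G1 X21.791 Y5.228
G1 X4.996 Y5.228
G1 X4.996 Y13.796
G1 X0.000 Y13.796
G1 X0.000 Y0.000
M2 ; end

The solid is an L-shaped prism: outer 21.8 × 13.8 mm, arm thicknesses ≈ 5.23 mm (horizontal) and 5 mm (vertical), extruded 23.6 mm in z. Slicing at Δz = 3.932 mm — 6 equal slices spanning the solid's height, so layer i sits at z = i·h/6 — gives 6 non-empty perimeters. Each is a 6-segment closed polygon; G0 lifts to the layer z and rapids to the start vertex, then G1 traces the edges.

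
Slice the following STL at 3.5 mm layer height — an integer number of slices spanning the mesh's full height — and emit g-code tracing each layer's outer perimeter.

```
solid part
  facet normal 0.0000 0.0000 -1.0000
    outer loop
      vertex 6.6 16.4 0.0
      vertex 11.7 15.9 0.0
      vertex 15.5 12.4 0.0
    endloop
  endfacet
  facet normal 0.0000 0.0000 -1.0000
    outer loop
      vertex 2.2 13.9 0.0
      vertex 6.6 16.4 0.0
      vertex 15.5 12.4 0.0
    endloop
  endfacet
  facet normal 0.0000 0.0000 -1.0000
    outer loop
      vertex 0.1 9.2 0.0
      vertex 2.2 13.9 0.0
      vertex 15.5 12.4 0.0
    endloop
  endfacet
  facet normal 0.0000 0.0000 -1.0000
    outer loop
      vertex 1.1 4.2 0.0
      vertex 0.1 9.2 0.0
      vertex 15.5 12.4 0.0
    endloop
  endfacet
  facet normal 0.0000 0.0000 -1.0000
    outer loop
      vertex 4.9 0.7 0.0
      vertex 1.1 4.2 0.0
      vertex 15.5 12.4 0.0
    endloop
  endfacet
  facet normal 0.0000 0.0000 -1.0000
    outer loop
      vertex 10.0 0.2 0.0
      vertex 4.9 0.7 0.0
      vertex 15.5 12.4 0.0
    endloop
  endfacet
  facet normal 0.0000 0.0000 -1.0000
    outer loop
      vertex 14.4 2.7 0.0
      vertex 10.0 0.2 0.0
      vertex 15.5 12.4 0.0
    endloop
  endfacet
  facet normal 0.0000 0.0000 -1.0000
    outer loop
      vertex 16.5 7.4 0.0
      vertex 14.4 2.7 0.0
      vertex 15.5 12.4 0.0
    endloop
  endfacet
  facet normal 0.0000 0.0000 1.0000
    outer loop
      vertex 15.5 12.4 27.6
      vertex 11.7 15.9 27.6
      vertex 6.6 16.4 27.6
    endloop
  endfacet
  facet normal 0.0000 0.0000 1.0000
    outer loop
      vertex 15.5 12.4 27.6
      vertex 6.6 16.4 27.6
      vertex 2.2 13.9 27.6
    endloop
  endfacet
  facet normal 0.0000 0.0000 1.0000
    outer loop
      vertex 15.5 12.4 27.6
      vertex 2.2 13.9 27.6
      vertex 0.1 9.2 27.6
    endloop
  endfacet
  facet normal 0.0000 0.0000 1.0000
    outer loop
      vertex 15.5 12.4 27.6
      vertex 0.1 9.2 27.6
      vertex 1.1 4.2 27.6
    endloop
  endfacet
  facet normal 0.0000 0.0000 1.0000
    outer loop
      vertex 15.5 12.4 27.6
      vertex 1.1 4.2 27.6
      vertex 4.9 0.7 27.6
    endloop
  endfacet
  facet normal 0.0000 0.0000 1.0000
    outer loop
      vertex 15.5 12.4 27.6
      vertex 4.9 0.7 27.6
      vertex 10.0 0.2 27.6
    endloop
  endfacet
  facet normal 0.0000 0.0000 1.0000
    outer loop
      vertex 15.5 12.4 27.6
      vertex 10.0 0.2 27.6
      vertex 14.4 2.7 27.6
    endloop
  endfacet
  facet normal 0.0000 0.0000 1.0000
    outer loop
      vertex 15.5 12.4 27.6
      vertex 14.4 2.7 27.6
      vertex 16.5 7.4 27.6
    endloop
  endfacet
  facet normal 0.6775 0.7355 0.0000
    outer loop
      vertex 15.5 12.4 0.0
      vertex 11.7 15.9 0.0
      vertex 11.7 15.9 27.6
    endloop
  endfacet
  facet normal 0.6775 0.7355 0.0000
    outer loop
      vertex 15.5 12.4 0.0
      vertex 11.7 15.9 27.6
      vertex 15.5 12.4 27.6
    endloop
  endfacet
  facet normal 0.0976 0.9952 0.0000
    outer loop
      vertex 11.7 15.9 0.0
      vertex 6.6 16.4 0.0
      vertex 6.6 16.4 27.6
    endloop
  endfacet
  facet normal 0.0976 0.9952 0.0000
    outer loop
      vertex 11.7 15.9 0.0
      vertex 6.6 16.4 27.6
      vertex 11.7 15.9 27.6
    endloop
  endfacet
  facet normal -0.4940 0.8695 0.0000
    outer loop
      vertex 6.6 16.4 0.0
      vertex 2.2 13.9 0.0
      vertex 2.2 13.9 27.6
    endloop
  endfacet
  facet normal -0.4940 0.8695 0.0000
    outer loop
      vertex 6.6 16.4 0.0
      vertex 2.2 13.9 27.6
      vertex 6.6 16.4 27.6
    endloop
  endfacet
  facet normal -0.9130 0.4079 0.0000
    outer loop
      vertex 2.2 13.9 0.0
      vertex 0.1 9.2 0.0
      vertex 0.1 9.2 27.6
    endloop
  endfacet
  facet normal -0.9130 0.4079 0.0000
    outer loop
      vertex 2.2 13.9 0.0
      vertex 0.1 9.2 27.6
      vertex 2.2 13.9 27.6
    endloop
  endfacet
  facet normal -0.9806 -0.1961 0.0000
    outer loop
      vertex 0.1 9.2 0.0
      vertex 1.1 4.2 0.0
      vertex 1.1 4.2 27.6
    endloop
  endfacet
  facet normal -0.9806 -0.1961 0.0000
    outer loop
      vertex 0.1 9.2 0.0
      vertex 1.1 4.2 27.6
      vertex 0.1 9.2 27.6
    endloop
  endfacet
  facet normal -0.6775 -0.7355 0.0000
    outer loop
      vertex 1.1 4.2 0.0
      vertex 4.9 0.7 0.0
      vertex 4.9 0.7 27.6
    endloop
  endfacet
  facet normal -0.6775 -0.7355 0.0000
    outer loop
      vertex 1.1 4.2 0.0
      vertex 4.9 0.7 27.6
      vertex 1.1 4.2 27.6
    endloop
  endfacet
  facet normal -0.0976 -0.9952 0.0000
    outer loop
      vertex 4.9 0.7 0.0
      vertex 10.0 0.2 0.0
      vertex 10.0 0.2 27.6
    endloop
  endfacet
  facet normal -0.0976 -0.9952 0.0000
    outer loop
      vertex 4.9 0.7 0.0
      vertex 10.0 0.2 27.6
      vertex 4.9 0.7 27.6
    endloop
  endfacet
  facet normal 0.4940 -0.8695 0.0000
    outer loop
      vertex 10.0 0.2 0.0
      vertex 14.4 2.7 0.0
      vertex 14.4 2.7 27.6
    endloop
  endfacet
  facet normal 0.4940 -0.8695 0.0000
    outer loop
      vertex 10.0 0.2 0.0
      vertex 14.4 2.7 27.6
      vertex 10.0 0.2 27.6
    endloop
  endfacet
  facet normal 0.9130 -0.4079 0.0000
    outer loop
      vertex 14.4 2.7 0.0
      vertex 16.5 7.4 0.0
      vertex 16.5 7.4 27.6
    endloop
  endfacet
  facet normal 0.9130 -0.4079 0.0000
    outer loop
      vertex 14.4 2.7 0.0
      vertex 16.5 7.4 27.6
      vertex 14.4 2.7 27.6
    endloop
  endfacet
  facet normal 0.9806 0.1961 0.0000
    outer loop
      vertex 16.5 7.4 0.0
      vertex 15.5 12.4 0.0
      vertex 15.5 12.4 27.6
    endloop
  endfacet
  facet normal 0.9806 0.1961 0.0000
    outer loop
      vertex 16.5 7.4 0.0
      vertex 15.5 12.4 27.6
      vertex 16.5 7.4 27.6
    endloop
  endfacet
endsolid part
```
; perimeter-only toolpath
G21 ; units = mm
G90 ; absolute positioning
G28 ; home
; layer 1
G0 Z3.5
G0 X15.5 Y12.4
G1 X11.7 Y15.9
G1 X6.6 Y16.4
G1 X2.2 Y13.9
G1 X0.1 Y9.2
G1 X1.1 Y4.2
G1 X4.9 Y0.7
G1 X10.0 Y0.2
G1 X14.4 Y2.7
G1 X16.5 Y7.4
G1 X15.5 Y12.4
; layer 2
G0 Z6.9
G0 X15.5 Y12.4
G1 X11.7 Y15.9
G1 X6.6 Y16.4
G1 X2.2 Y13.9
G1 X0.1 Y9.2
G1 X1.1 Y4.2
G1 X4.9 Y0.7
G1 X10.0 Y0.2
G1 X14.4 Y2.7
G1 X16.5 Y7.4
G1 X15.5 Y12.4
; layer 3
G0 Z10.4
G0 X15.5 Y12.4
G1 X11.7 Y15.9
G1 X6.6 Y16.4
G1 X2.2 Y13.9
G1 X0.1 Y9.2
G1 X1.1 Y4.2
G1 X4.9 Y0.7
G1 X10.0 Y0.2
G1 X14.4 Y2.7
G1 X16.5 Y7.4
G1 X15.5 Y12.4
; layer 4
G0 Z13.8
G0 X15.5 Y12.4
G1 X11.7 Y15.9
G1 X6.6 Y16.4
G1 X2.2 Y13.9
G1 X0.1 Y9.2
G1 X1.1 Y4.2
G1 X4.9 Y0.7
G1 X10.0 Y0.2
G1 X14.4 Y2.7
G1 X16.5 Y7.4
G1 X15.5 Y12.4
; layer 5
G0 Z17.2
G0 X15.5 Y12.4
G1 X11.7 Y15.9
G1 X6.6 Y16.4
G1 X2.2 Y13.9
G1 X0.1 Y9.2
G1 X1.1 Y4.2
G1 X4.9 Y0.7
G1 X10.0 Y0.2
G1 X14.4 Y2.7
G1 X16.5 Y7.4
G1 X15.5 Y12.4
; layer 6
G0 Z20.7
G0 X15.5 Y12.4
G1 X11.7 Y15.9
G1 X6.6 Y16.4
G1 X2.2 Y13.9
G1 X0.1 Y9.2
G1 X1.1 Y4.2
G1 X4.9 Y0.7
G1 X10.0 Y0.2
G1 X14.4 Y2.7
G1 X16.5 Y7.4
G1 X15.5 Y12.4
; layer 7
G0 Z24.2
G0 X15.5 Y12.4
G1 X11.7 Y15.9
G1 X6.6 Y16.4
G1 X2.2 Y13.9
G1 X0.1 Y9.2
G1 X1.1 Y4.2
G1 X4.9 Y0.7
G1 X10.0 Y0.2
G1 X14.4 Y2.7
G1 X16.5 Y7.4
G1 X15.5 Y12.4
; layer 8
G0 Z27.6
G0 X15.5 Y12.4
G1 X11.7 Y15.9
G1 X6.6 Y16.4
G1 X2.2 Y13.9
G1 X0.1 Y9.2
G1 X1.1 Y4.2
G1 X4.9 Y0.7
G1 X10.0 Y0.2
G1 X14.4 Y2.7
G1 X16.5 Y7.4
G1 X15.5 Y12.4
M2 ; end

The solid is a regular 10-sided prism (a cylinder approximated with 10 flat sides), circumscribed radius ≈ 8.3 mm, height ≈ 27.6 mm. Slicing at Δz = 3.5 mm — 8 equal slices spanning the solid's height, so layer i sits at z = i·h/8 — gives 8 non-empty perimeters. Each is a 10-segment closed polygon; G0 lifts to the layer z and rapids to the start vertex, then G1 traces the edges.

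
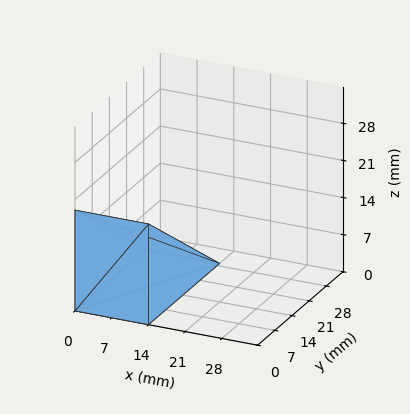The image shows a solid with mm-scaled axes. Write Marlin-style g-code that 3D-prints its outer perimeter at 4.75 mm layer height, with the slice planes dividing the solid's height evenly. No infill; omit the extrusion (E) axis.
Reading the render: the shape is a wedge (ramp): 14 × 29 mm base, rising to 19 mm along the y=0 edge and sloping linearly to z=0 at y=29 (dimensions read to the nearest mm from the axis ticks). For the g-code, the solid's height is divided into equal slices at the stated Δz and each level perimeter traced with G1 moves after a G0 lift.

; perimeter-only toolpath
G21 ; units = mm
G90 ; absolute positioning
G28 ; home
; layer 1
G0 Z4.75
G0 X0.00 Y0.00
G1 X14.00 Y0.00
G1 X14.00 Y21.75
G1 X0.00 Y21.75
G1 X0.00 Y0.00
; layer 2
G0 Z9.50
G0 X0.00 Y0.00
G1 X14.00 Y0.00
G1 X14.00 Y14.50
G1 X0.00 Y14.50
G1 X0.00 Y0.00
; layer 3
G0 Z14.25
G0 X0.00 Y0.00
G1 X14.00 Y0.00
G1 X14.00 Y7.25
G1 X0.00 Y7.25
G1 X0.00 Y0.00
M2 ; end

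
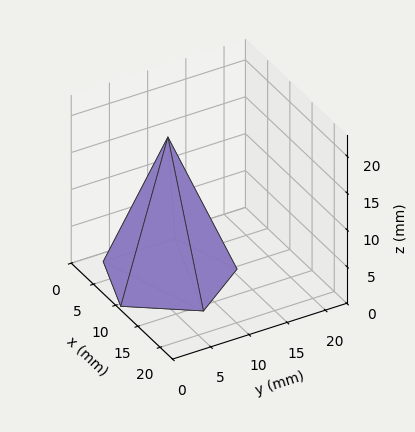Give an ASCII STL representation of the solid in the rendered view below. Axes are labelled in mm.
Reading the render: the shape is a regular 5-sided pyramid, base circumscribed radius ≈ 8 mm, apex at z ≈ 19 mm (dimensions read to the nearest mm from the axis ticks). For the STL, each face is triangulated and given an outward normal.

solid part
  facet normal 0.0000 0.0000 -1.0000
    outer loop
      vertex 1.528 12.702 0.000
      vertex 10.472 15.608 0.000
      vertex 16.000 8.000 0.000
    endloop
  endfacet
  facet normal 0.0000 0.0000 -1.0000
    outer loop
      vertex 1.528 3.298 0.000
      vertex 1.528 12.702 0.000
      vertex 16.000 8.000 0.000
    endloop
  endfacet
  facet normal 0.0000 0.0000 -1.0000
    outer loop
      vertex 10.472 0.392 0.000
      vertex 1.528 3.298 0.000
      vertex 16.000 8.000 0.000
    endloop
  endfacet
  facet normal 0.7658 0.5564 0.3224
    outer loop
      vertex 16.000 8.000 0.000
      vertex 10.472 15.608 0.000
      vertex 8.000 8.000 19.000
    endloop
  endfacet
  facet normal -0.2925 0.9003 0.3224
    outer loop
      vertex 10.472 15.608 0.000
      vertex 1.528 12.702 0.000
      vertex 8.000 8.000 19.000
    endloop
  endfacet
  facet normal -0.9466 0.0000 0.3224
    outer loop
      vertex 1.528 12.702 0.000
      vertex 1.528 3.298 0.000
      vertex 8.000 8.000 19.000
    endloop
  endfacet
  facet normal -0.2925 -0.9003 0.3224
    outer loop
      vertex 1.528 3.298 0.000
      vertex 10.472 0.392 0.000
      vertex 8.000 8.000 19.000
    endloop
  endfacet
  facet normal 0.7658 -0.5564 0.3224
    outer loop
      vertex 10.472 0.392 0.000
      vertex 16.000 8.000 0.000
      vertex 8.000 8.000 19.000
    endloop
  endfacet
endsolid part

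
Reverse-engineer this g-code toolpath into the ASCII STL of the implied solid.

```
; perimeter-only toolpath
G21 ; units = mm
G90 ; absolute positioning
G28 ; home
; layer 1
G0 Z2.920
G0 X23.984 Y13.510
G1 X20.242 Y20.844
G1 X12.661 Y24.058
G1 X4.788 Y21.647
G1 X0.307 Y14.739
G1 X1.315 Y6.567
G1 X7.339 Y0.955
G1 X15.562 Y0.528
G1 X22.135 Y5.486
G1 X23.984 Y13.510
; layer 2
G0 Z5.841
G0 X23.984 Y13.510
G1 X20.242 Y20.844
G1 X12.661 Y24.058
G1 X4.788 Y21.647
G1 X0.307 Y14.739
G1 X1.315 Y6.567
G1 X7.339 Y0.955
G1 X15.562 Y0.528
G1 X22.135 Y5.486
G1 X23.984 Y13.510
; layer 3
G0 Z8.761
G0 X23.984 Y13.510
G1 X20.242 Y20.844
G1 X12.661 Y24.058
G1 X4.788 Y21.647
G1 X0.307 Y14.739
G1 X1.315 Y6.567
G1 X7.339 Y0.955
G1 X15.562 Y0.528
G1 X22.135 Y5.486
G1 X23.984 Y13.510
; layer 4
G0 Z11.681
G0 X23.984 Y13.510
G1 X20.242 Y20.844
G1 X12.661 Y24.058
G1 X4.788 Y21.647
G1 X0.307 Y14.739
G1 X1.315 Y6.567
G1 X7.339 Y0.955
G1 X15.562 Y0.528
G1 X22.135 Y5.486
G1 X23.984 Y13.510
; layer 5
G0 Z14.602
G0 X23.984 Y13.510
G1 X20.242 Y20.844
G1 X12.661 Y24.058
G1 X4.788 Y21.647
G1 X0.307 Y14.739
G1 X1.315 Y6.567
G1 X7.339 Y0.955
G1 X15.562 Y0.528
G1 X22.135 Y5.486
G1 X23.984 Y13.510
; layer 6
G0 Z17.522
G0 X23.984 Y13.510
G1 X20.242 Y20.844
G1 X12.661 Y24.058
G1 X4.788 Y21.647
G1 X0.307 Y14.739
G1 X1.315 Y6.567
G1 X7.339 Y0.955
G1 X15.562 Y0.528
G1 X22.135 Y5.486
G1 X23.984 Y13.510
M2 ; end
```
solid part
  facet normal 0.0000 0.0000 -1.0000
    outer loop
      vertex 12.661 24.058 0.000
      vertex 20.242 20.844 0.000
      vertex 23.984 13.510 0.000
    endloop
  endfacet
  facet normal 0.0000 0.0000 -1.0000
    outer loop
      vertex 4.788 21.647 0.000
      vertex 12.661 24.058 0.000
      vertex 23.984 13.510 0.000
    endloop
  endfacet
  facet normal 0.0000 0.0000 -1.0000
    outer loop
      vertex 0.307 14.739 0.000
      vertex 4.788 21.647 0.000
      vertex 23.984 13.510 0.000
    endloop
  endfacet
  facet normal 0.0000 0.0000 -1.0000
    outer loop
      vertex 1.315 6.567 0.000
      vertex 0.307 14.739 0.000
      vertex 23.984 13.510 0.000
    endloop
  endfacet
  facet normal 0.0000 0.0000 -1.0000
    outer loop
      vertex 7.339 0.955 0.000
      vertex 1.315 6.567 0.000
      vertex 23.984 13.510 0.000
    endloop
  endfacet
  facet normal 0.0000 0.0000 -1.0000
    outer loop
      vertex 15.562 0.528 0.000
      vertex 7.339 0.955 0.000
      vertex 23.984 13.510 0.000
    endloop
  endfacet
  facet normal 0.0000 0.0000 -1.0000
    outer loop
      vertex 22.135 5.486 0.000
      vertex 15.562 0.528 0.000
      vertex 23.984 13.510 0.000
    endloop
  endfacet
  facet normal 0.0000 0.0000 1.0000
    outer loop
      vertex 23.984 13.510 17.522
      vertex 20.242 20.844 17.522
      vertex 12.661 24.058 17.522
    endloop
  endfacet
  facet normal 0.0000 0.0000 1.0000
    outer loop
      vertex 23.984 13.510 17.522
      vertex 12.661 24.058 17.522
      vertex 4.788 21.647 17.522
    endloop
  endfacet
  facet normal 0.0000 0.0000 1.0000
    outer loop
      vertex 23.984 13.510 17.522
      vertex 4.788 21.647 17.522
      vertex 0.307 14.739 17.522
    endloop
  endfacet
  facet normal 0.0000 0.0000 1.0000
    outer loop
      vertex 23.984 13.510 17.522
      vertex 0.307 14.739 17.522
      vertex 1.315 6.567 17.522
    endloop
  endfacet
  facet normal 0.0000 0.0000 1.0000
    outer loop
      vertex 23.984 13.510 17.522
      vertex 1.315 6.567 17.522
      vertex 7.339 0.955 17.522
    endloop
  endfacet
  facet normal 0.0000 0.0000 1.0000
    outer loop
      vertex 23.984 13.510 17.522
      vertex 7.339 0.955 17.522
      vertex 15.562 0.528 17.522
    endloop
  endfacet
  facet normal 0.0000 0.0000 1.0000
    outer loop
      vertex 23.984 13.510 17.522
      vertex 15.562 0.528 17.522
      vertex 22.135 5.486 17.522
    endloop
  endfacet
  facet normal 0.8908 0.4545 0.0000
    outer loop
      vertex 23.984 13.510 0.000
      vertex 20.242 20.844 0.000
      vertex 20.242 20.844 17.522
    endloop
  endfacet
  facet normal 0.8908 0.4545 0.0000
    outer loop
      vertex 23.984 13.510 0.000
      vertex 20.242 20.844 17.522
      vertex 23.984 13.510 17.522
    endloop
  endfacet
  facet normal 0.3903 0.9207 0.0000
    outer loop
      vertex 20.242 20.844 0.000
      vertex 12.661 24.058 0.000
      vertex 12.661 24.058 17.522
    endloop
  endfacet
  facet normal 0.3903 0.9207 0.0000
    outer loop
      vertex 20.242 20.844 0.000
      vertex 12.661 24.058 17.522
      vertex 20.242 20.844 17.522
    endloop
  endfacet
  facet normal -0.2928 0.9562 0.0000
    outer loop
      vertex 12.661 24.058 0.000
      vertex 4.788 21.647 0.000
      vertex 4.788 21.647 17.522
    endloop
  endfacet
  facet normal -0.2928 0.9562 0.0000
    outer loop
      vertex 12.661 24.058 0.000
      vertex 4.788 21.647 17.522
      vertex 12.661 24.058 17.522
    endloop
  endfacet
  facet normal -0.8390 0.5442 0.0000
    outer loop
      vertex 4.788 21.647 0.000
      vertex 0.307 14.739 0.000
      vertex 0.307 14.739 17.522
    endloop
  endfacet
  facet normal -0.8390 0.5442 0.0000
    outer loop
      vertex 4.788 21.647 0.000
      vertex 0.307 14.739 17.522
      vertex 4.788 21.647 17.522
    endloop
  endfacet
  facet normal -0.9925 -0.1224 0.0000
    outer loop
      vertex 0.307 14.739 0.000
      vertex 1.315 6.567 0.000
      vertex 1.315 6.567 17.522
    endloop
  endfacet
  facet normal -0.9925 -0.1224 0.0000
    outer loop
      vertex 0.307 14.739 0.000
      vertex 1.315 6.567 17.522
      vertex 0.307 14.739 17.522
    endloop
  endfacet
  facet normal -0.6816 -0.7317 0.0000
    outer loop
      vertex 1.315 6.567 0.000
      vertex 7.339 0.955 0.000
      vertex 7.339 0.955 17.522
    endloop
  endfacet
  facet normal -0.6816 -0.7317 0.0000
    outer loop
      vertex 1.315 6.567 0.000
      vertex 7.339 0.955 17.522
      vertex 1.315 6.567 17.522
    endloop
  endfacet
  facet normal -0.0519 -0.9987 0.0000
    outer loop
      vertex 7.339 0.955 0.000
      vertex 15.562 0.528 0.000
      vertex 15.562 0.528 17.522
    endloop
  endfacet
  facet normal -0.0519 -0.9987 0.0000
    outer loop
      vertex 7.339 0.955 0.000
      vertex 15.562 0.528 17.522
      vertex 7.339 0.955 17.522
    endloop
  endfacet
  facet normal 0.6022 -0.7984 0.0000
    outer loop
      vertex 15.562 0.528 0.000
      vertex 22.135 5.486 0.000
      vertex 22.135 5.486 17.522
    endloop
  endfacet
  facet normal 0.6022 -0.7984 0.0000
    outer loop
      vertex 15.562 0.528 0.000
      vertex 22.135 5.486 17.522
      vertex 15.562 0.528 17.522
    endloop
  endfacet
  facet normal 0.9745 -0.2245 0.0000
    outer loop
      vertex 22.135 5.486 0.000
      vertex 23.984 13.510 0.000
      vertex 23.984 13.510 17.522
    endloop
  endfacet
  facet normal 0.9745 -0.2245 0.0000
    outer loop
      vertex 22.135 5.486 0.000
      vertex 23.984 13.510 17.522
      vertex 22.135 5.486 17.522
    endloop
  endfacet
endsolid part

The G0 Z moves step by Δz≈2.920 mm. Every layer's G1 loop is the same polygon, so the solid is a straight extrusion of it from z=0 to z≈17.5. Closing with flat bottom and top caps and triangulating gives 32 facets — a regular 9-sided prism (a cylinder approximated with 9 flat sides), circumscribed radius ≈ 12 mm, height ≈ 17.5 mm.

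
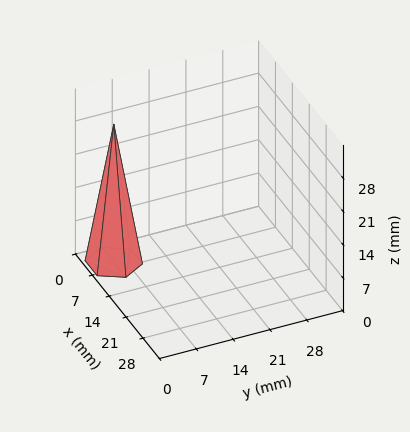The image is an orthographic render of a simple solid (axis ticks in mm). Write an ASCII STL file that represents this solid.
Reading the render: the shape is a regular 6-sided pyramid, base circumscribed radius ≈ 5 mm, apex at z ≈ 29 mm (dimensions read to the nearest mm from the axis ticks). For the STL, each face is triangulated and given an outward normal.

solid part
  facet normal 0.0000 0.0000 -1.0000
    outer loop
      vertex 2.5 9.3 0.0
      vertex 7.5 9.3 0.0
      vertex 10.0 5.0 0.0
    endloop
  endfacet
  facet normal 0.0000 0.0000 -1.0000
    outer loop
      vertex 0.0 5.0 0.0
      vertex 2.5 9.3 0.0
      vertex 10.0 5.0 0.0
    endloop
  endfacet
  facet normal 0.0000 0.0000 -1.0000
    outer loop
      vertex 2.5 0.7 0.0
      vertex 0.0 5.0 0.0
      vertex 10.0 5.0 0.0
    endloop
  endfacet
  facet normal 0.0000 0.0000 -1.0000
    outer loop
      vertex 7.5 0.7 0.0
      vertex 2.5 0.7 0.0
      vertex 10.0 5.0 0.0
    endloop
  endfacet
  facet normal 0.8551 0.4971 0.1474
    outer loop
      vertex 10.0 5.0 0.0
      vertex 7.5 9.3 0.0
      vertex 5.0 5.0 29.0
    endloop
  endfacet
  facet normal 0.0000 0.9892 0.1467
    outer loop
      vertex 7.5 9.3 0.0
      vertex 2.5 9.3 0.0
      vertex 5.0 5.0 29.0
    endloop
  endfacet
  facet normal -0.8551 0.4971 0.1474
    outer loop
      vertex 2.5 9.3 0.0
      vertex 0.0 5.0 0.0
      vertex 5.0 5.0 29.0
    endloop
  endfacet
  facet normal -0.8551 -0.4971 0.1474
    outer loop
      vertex 0.0 5.0 0.0
      vertex 2.5 0.7 0.0
      vertex 5.0 5.0 29.0
    endloop
  endfacet
  facet normal 0.0000 -0.9892 0.1467
    outer loop
      vertex 2.5 0.7 0.0
      vertex 7.5 0.7 0.0
      vertex 5.0 5.0 29.0
    endloop
  endfacet
  facet normal 0.8551 -0.4971 0.1474
    outer loop
      vertex 7.5 0.7 0.0
      vertex 10.0 5.0 0.0
      vertex 5.0 5.0 29.0
    endloop
  endfacet
endsolid part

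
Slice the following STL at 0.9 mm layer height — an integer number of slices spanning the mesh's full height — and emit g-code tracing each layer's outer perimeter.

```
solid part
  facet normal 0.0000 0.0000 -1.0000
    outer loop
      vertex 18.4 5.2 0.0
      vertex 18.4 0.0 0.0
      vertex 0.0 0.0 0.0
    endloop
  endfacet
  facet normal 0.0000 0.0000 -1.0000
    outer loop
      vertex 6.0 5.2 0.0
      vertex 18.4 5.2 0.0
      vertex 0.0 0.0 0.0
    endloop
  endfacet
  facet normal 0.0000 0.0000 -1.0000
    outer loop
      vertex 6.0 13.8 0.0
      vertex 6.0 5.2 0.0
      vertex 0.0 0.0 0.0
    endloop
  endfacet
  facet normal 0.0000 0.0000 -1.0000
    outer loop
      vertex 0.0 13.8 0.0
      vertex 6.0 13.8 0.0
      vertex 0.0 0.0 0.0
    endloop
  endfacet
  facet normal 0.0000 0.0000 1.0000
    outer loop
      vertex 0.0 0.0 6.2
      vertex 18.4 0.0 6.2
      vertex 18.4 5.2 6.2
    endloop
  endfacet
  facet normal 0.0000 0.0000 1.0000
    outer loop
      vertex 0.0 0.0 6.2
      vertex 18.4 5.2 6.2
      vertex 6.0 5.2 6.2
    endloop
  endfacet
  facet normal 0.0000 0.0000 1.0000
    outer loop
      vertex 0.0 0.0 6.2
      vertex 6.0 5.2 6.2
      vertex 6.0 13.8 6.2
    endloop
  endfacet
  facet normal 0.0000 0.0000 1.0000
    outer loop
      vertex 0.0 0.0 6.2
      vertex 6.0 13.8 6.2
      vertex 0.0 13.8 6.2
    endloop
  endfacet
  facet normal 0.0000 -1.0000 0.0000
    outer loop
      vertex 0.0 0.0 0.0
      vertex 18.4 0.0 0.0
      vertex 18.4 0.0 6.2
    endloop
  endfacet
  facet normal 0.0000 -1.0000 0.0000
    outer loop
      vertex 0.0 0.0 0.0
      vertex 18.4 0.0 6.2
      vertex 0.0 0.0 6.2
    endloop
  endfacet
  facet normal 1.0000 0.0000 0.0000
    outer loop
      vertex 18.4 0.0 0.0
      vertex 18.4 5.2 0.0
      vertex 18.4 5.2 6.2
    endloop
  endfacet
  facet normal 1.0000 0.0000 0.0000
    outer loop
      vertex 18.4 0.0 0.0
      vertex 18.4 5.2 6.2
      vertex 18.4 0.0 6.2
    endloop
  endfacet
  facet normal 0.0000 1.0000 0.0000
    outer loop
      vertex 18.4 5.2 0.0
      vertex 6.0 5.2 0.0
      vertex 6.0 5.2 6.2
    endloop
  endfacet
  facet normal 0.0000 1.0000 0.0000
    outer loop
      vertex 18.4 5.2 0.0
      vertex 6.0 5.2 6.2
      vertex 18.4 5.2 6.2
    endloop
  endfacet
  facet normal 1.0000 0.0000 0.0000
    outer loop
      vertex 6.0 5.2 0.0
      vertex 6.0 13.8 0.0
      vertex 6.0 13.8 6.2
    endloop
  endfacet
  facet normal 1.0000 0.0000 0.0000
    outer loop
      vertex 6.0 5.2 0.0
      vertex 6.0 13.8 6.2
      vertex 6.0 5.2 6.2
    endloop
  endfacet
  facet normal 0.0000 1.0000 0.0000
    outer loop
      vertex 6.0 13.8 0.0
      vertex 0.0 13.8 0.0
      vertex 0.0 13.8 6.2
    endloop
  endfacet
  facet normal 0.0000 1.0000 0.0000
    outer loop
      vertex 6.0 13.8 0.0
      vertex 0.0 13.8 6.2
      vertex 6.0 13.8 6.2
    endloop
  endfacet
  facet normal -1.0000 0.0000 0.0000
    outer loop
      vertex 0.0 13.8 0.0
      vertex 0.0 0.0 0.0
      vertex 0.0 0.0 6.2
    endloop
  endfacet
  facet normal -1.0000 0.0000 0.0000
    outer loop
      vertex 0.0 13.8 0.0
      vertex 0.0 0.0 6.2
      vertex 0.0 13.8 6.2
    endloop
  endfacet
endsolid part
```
; perimeter-only toolpath
G21 ; units = mm
G90 ; absolute positioning
G28 ; home
; layer 1
G0 Z0.9
G0 X0.0 Y0.0
G1 X18.4 Y0.0
G1 X18.4 Y5.2
G1 X6.0 Y5.2
G1 X6.0 Y13.8
G1 X0.0 Y13.8
G1 X0.0 Y0.0
; layer 2
G0 Z1.8
G0 X0.0 Y0.0
G1 X18.4 Y0.0
G1 X18.4 Y5.2
G1 X6.0 Y5.2
G1 X6.0 Y13.8
G1 X0.0 Y13.8
G1 X0.0 Y0.0
; layer 3
G0 Z2.7
G0 X0.0 Y0.0
G1 X18.4 Y0.0
G1 X18.4 Y5.2
G1 X6.0 Y5.2
G1 X6.0 Y13.8
G1 X0.0 Y13.8
G1 X0.0 Y0.0
; layer 4
G0 Z3.5
G0 X0.0 Y0.0
G1 X18.4 Y0.0
G1 X18.4 Y5.2
G1 X6.0 Y5.2
G1 X6.0 Y13.8
G1 X0.0 Y13.8
G1 X0.0 Y0.0
; layer 5
G0 Z4.4
G0 X0.0 Y0.0
G1 X18.4 Y0.0
G1 X18.4 Y5.2
G1 X6.0 Y5.2
G1 X6.0 Y13.8
G1 X0.0 Y13.8
G1 X0.0 Y0.0
; layer 6
G0 Z5.3
G0 X0.0 Y0.0
G1 X18.4 Y0.0
G1 X18.4 Y5.2
G1 X6.0 Y5.2
G1 X6.0 Y13.8
G1 X0.0 Y13.8
G1 X0.0 Y0.0
; layer 7
G0 Z6.2
G0 X0.0 Y0.0
G1 X18.4 Y0.0
G1 X18.4 Y5.2
G1 X6.0 Y5.2
G1 X6.0 Y13.8
G1 X0.0 Y13.8
G1 X0.0 Y0.0
M2 ; end

The solid is an L-shaped prism: outer 18.4 × 13.8 mm, arm thicknesses ≈ 5.2 mm (horizontal) and 6 mm (vertical), extruded 6.2 mm in z. Slicing at Δz = 0.9 mm — 7 equal slices spanning the solid's height, so layer i sits at z = i·h/7 — gives 7 non-empty perimeters. Each is a 6-segment closed polygon; G0 lifts to the layer z and rapids to the start vertex, then G1 traces the edges.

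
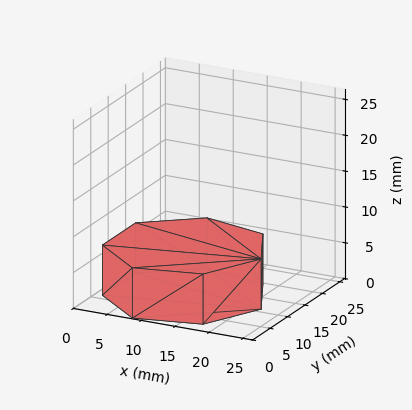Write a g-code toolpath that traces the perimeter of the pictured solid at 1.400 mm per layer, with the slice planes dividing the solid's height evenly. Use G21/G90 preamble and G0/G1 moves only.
Reading the render: the shape is a regular 7-sided prism (a cylinder approximated with 7 flat sides), circumscribed radius ≈ 11 mm, height ≈ 7 mm (dimensions read to the nearest mm from the axis ticks). For the g-code, the solid's height is divided into equal slices at the stated Δz and each level perimeter traced with G1 moves after a G0 lift.

; perimeter-only toolpath
G21 ; units = mm
G90 ; absolute positioning
G28 ; home
; layer 1
G0 Z1.400
G0 X22.000 Y11.000
G1 X17.858 Y19.600
G1 X8.552 Y21.724
G1 X1.089 Y15.773
G1 X1.089 Y6.227
G1 X8.552 Y0.276
G1 X17.858 Y2.400
G1 X22.000 Y11.000
; layer 2
G0 Z2.800
G0 X22.000 Y11.000
G1 X17.858 Y19.600
G1 X8.552 Y21.724
G1 X1.089 Y15.773
G1 X1.089 Y6.227
G1 X8.552 Y0.276
G1 X17.858 Y2.400
G1 X22.000 Y11.000
; layer 3
G0 Z4.200
G0 X22.000 Y11.000
G1 X17.858 Y19.600
G1 X8.552 Y21.724
G1 X1.089 Y15.773
G1 X1.089 Y6.227
G1 X8.552 Y0.276
G1 X17.858 Y2.400
G1 X22.000 Y11.000
; layer 4
G0 Z5.600
G0 X22.000 Y11.000
G1 X17.858 Y19.600
G1 X8.552 Y21.724
G1 X1.089 Y15.773
G1 X1.089 Y6.227
G1 X8.552 Y0.276
G1 X17.858 Y2.400
G1 X22.000 Y11.000
; layer 5
G0 Z7.000
G0 X22.000 Y11.000
G1 X17.858 Y19.600
G1 X8.552 Y21.724
G1 X1.089 Y15.773
G1 X1.089 Y6.227
G1 X8.552 Y0.276
G1 X17.858 Y2.400
G1 X22.000 Y11.000
M2 ; end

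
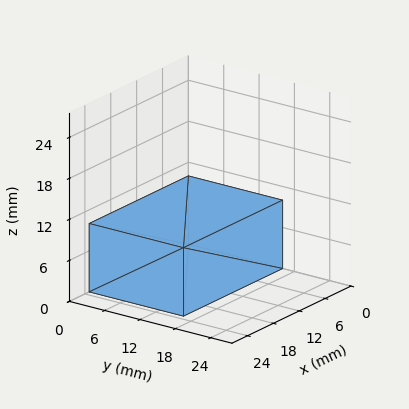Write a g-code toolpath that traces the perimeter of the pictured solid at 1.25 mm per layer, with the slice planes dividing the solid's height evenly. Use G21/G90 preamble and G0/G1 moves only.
Reading the render: the shape is a rectangular box, roughly 23 × 16 mm footprint and 10 mm tall (dimensions read to the nearest mm from the axis ticks). For the g-code, the solid's height is divided into equal slices at the stated Δz and each level perimeter traced with G1 moves after a G0 lift.

; perimeter-only toolpath
G21 ; units = mm
G90 ; absolute positioning
G28 ; home
; layer 1
G0 Z1.25
G0 X0.00 Y0.00
G1 X23.00 Y0.00
G1 X23.00 Y16.00
G1 X0.00 Y16.00
G1 X0.00 Y0.00
; layer 2
G0 Z2.50
G0 X0.00 Y0.00
G1 X23.00 Y0.00
G1 X23.00 Y16.00
G1 X0.00 Y16.00
G1 X0.00 Y0.00
; layer 3
G0 Z3.75
G0 X0.00 Y0.00
G1 X23.00 Y0.00
G1 X23.00 Y16.00
G1 X0.00 Y16.00
G1 X0.00 Y0.00
; layer 4
G0 Z5.00
G0 X0.00 Y0.00
G1 X23.00 Y0.00
G1 X23.00 Y16.00
G1 X0.00 Y16.00
G1 X0.00 Y0.00
; layer 5
G0 Z6.25
G0 X0.00 Y0.00
G1 X23.00 Y0.00
G1 X23.00 Y16.00
G1 X0.00 Y16.00
G1 X0.00 Y0.00
; layer 6
G0 Z7.50
G0 X0.00 Y0.00
G1 X23.00 Y0.00
G1 X23.00 Y16.00
G1 X0.00 Y16.00
G1 X0.00 Y0.00
; layer 7
G0 Z8.75
G0 X0.00 Y0.00
G1 X23.00 Y0.00
G1 X23.00 Y16.00
G1 X0.00 Y16.00
G1 X0.00 Y0.00
; layer 8
G0 Z10.00
G0 X0.00 Y0.00
G1 X23.00 Y0.00
G1 X23.00 Y16.00
G1 X0.00 Y16.00
G1 X0.00 Y0.00
M2 ; end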